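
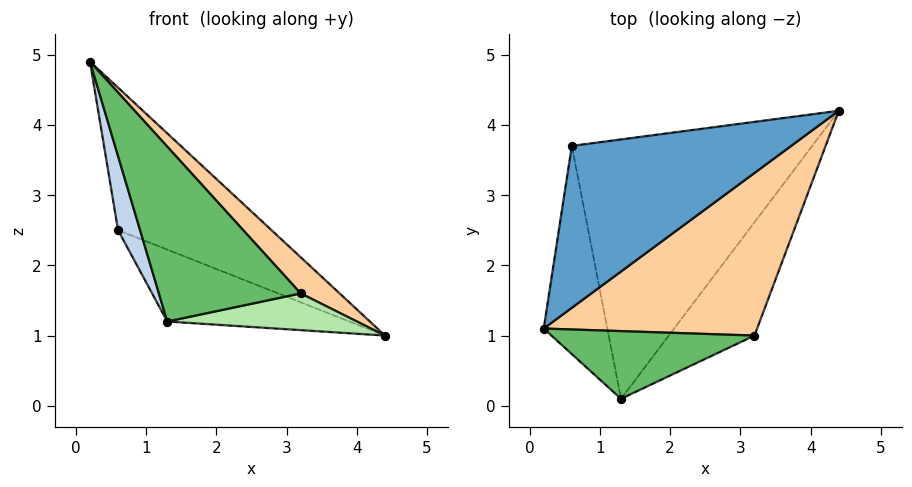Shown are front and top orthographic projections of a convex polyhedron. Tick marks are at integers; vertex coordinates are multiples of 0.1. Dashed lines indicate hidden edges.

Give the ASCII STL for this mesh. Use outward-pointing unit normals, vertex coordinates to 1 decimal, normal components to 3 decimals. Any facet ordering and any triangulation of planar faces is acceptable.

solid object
 facet normal 0.205 0.647 0.735
  outer loop
   vertex 0.6 3.7 2.5
   vertex 0.2 1.1 4.9
   vertex 4.4 4.2 1.0
  endloop
 endfacet
 facet normal -0.961 -0.093 -0.261
  outer loop
   vertex 0.6 3.7 2.5
   vertex 1.3 0.1 1.2
   vertex 0.2 1.1 4.9
  endloop
 endfacet
 facet normal -0.384 0.247 -0.890
  outer loop
   vertex 0.6 3.7 2.5
   vertex 4.4 4.2 1.0
   vertex 1.3 0.1 1.2
  endloop
 endfacet
 facet normal 0.730 -0.148 0.668
  outer loop
   vertex 3.2 1.0 1.6
   vertex 4.4 4.2 1.0
   vertex 0.2 1.1 4.9
  endloop
 endfacet
 facet normal 0.344 -0.876 0.339
  outer loop
   vertex 3.2 1.0 1.6
   vertex 0.2 1.1 4.9
   vertex 1.3 0.1 1.2
  endloop
 endfacet
 facet normal 0.327 -0.291 -0.899
  outer loop
   vertex 3.2 1.0 1.6
   vertex 1.3 0.1 1.2
   vertex 4.4 4.2 1.0
  endloop
 endfacet
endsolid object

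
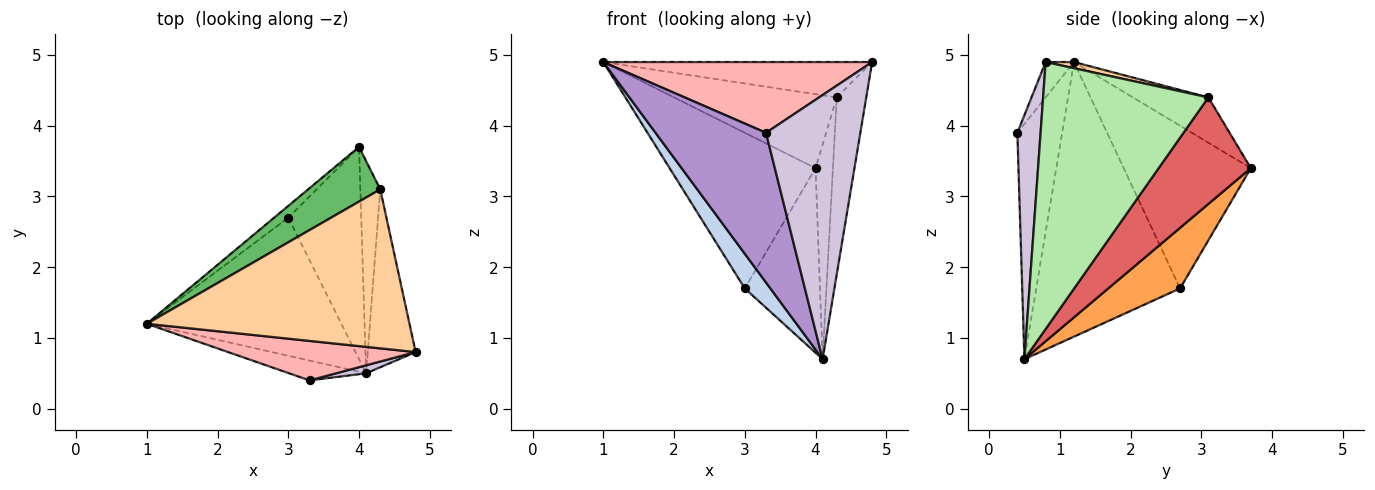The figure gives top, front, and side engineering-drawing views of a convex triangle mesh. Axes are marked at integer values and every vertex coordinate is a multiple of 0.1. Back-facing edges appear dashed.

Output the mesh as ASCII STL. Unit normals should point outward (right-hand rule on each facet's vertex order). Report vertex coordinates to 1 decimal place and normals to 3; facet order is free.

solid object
 facet normal -0.656 0.753 -0.057
  outer loop
   vertex 3.0 2.7 1.7
   vertex 1.0 1.2 4.9
   vertex 4.0 3.7 3.4
  endloop
 endfacet
 facet normal -0.808 -0.144 -0.572
  outer loop
   vertex 3.0 2.7 1.7
   vertex 4.1 0.5 0.7
   vertex 1.0 1.2 4.9
  endloop
 endfacet
 facet normal 0.531 0.556 -0.639
  outer loop
   vertex 3.0 2.7 1.7
   vertex 4.0 3.7 3.4
   vertex 4.1 0.5 0.7
  endloop
 endfacet
 facet normal 0.023 0.217 0.976
  outer loop
   vertex 4.3 3.1 4.4
   vertex 1.0 1.2 4.9
   vertex 4.8 0.8 4.9
  endloop
 endfacet
 facet normal -0.349 0.753 0.557
  outer loop
   vertex 4.3 3.1 4.4
   vertex 4.0 3.7 3.4
   vertex 1.0 1.2 4.9
  endloop
 endfacet
 facet normal 0.969 0.173 -0.174
  outer loop
   vertex 4.3 3.1 4.4
   vertex 4.8 0.8 4.9
   vertex 4.1 0.5 0.7
  endloop
 endfacet
 facet normal 0.967 0.182 -0.180
  outer loop
   vertex 4.3 3.1 4.4
   vertex 4.1 0.5 0.7
   vertex 4.0 3.7 3.4
  endloop
 endfacet
 facet normal -0.092 -0.870 0.485
  outer loop
   vertex 3.3 0.4 3.9
   vertex 4.8 0.8 4.9
   vertex 1.0 1.2 4.9
  endloop
 endfacet
 facet normal -0.373 -0.920 -0.122
  outer loop
   vertex 3.3 0.4 3.9
   vertex 1.0 1.2 4.9
   vertex 4.1 0.5 0.7
  endloop
 endfacet
 facet normal 0.239 -0.971 0.029
  outer loop
   vertex 3.3 0.4 3.9
   vertex 4.1 0.5 0.7
   vertex 4.8 0.8 4.9
  endloop
 endfacet
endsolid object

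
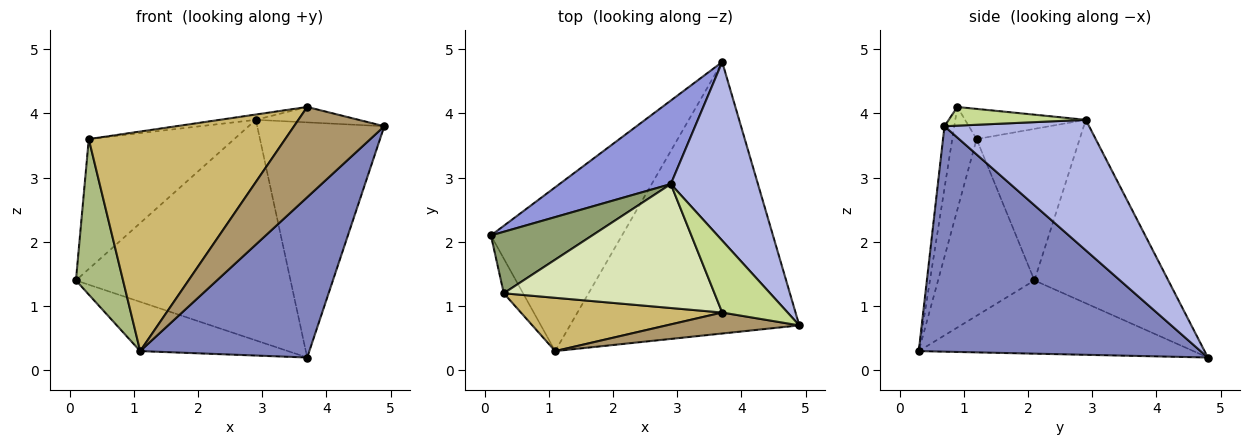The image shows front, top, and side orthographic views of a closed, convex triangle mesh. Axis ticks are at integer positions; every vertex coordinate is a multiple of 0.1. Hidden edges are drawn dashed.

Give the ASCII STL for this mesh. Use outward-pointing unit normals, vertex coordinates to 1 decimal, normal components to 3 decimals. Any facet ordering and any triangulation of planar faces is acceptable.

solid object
 facet normal -0.472 0.254 -0.844
  outer loop
   vertex 1.1 0.3 0.3
   vertex 0.1 2.1 1.4
   vertex 3.7 4.8 0.2
  endloop
 endfacet
 facet normal 0.646 -0.388 -0.657
  outer loop
   vertex 1.1 0.3 0.3
   vertex 3.7 4.8 0.2
   vertex 4.9 0.7 3.8
  endloop
 endfacet
 facet normal -0.504 0.808 0.306
  outer loop
   vertex 2.9 2.9 3.9
   vertex 3.7 4.8 0.2
   vertex 0.1 2.1 1.4
  endloop
 endfacet
 facet normal 0.672 0.590 0.448
  outer loop
   vertex 2.9 2.9 3.9
   vertex 4.9 0.7 3.8
   vertex 3.7 4.8 0.2
  endloop
 endfacet
 facet normal -0.539 0.761 0.360
  outer loop
   vertex 0.3 1.2 3.6
   vertex 2.9 2.9 3.9
   vertex 0.1 2.1 1.4
  endloop
 endfacet
 facet normal -0.894 -0.437 -0.098
  outer loop
   vertex 0.3 1.2 3.6
   vertex 0.1 2.1 1.4
   vertex 1.1 0.3 0.3
  endloop
 endfacet
 facet normal 0.269 0.202 0.942
  outer loop
   vertex 3.7 0.9 4.1
   vertex 4.9 0.7 3.8
   vertex 2.9 2.9 3.9
  endloop
 endfacet
 facet normal -0.142 0.042 0.989
  outer loop
   vertex 3.7 0.9 4.1
   vertex 2.9 2.9 3.9
   vertex 0.3 1.2 3.6
  endloop
 endfacet
 facet normal -0.105 -0.969 0.225
  outer loop
   vertex 3.7 0.9 4.1
   vertex 1.1 0.3 0.3
   vertex 4.9 0.7 3.8
  endloop
 endfacet
 facet normal -0.120 -0.965 0.234
  outer loop
   vertex 3.7 0.9 4.1
   vertex 0.3 1.2 3.6
   vertex 1.1 0.3 0.3
  endloop
 endfacet
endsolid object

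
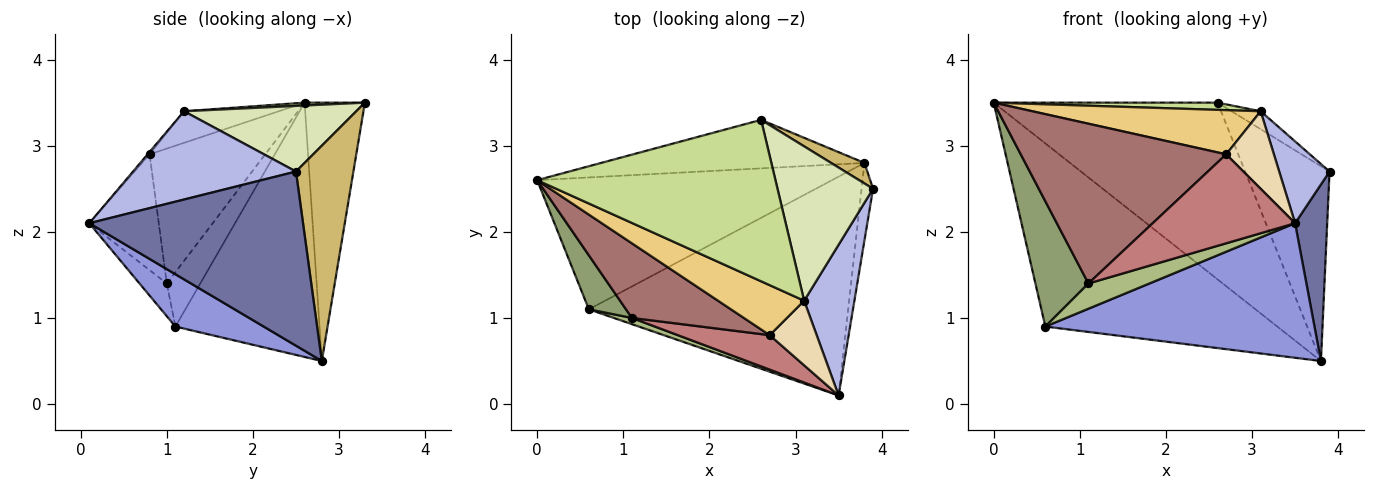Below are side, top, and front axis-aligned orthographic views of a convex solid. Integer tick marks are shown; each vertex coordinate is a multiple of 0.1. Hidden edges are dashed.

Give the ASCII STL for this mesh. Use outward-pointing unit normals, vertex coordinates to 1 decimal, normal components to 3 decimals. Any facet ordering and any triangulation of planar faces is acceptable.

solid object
 facet normal 0.987 -0.148 -0.065
  outer loop
   vertex 3.8 2.8 0.5
   vertex 3.9 2.5 2.7
   vertex 3.5 0.1 2.1
  endloop
 endfacet
 facet normal -0.450 0.725 -0.522
  outer loop
   vertex 0.6 1.1 0.9
   vertex 0.0 2.6 3.5
   vertex 3.8 2.8 0.5
  endloop
 endfacet
 facet normal 0.169 -0.516 -0.839
  outer loop
   vertex 0.6 1.1 0.9
   vertex 3.8 2.8 0.5
   vertex 3.5 0.1 2.1
  endloop
 endfacet
 facet normal 0.839 -0.259 0.478
  outer loop
   vertex 3.1 1.2 3.4
   vertex 3.5 0.1 2.1
   vertex 3.9 2.5 2.7
  endloop
 endfacet
 facet normal -0.501 -0.794 0.343
  outer loop
   vertex 1.1 1.0 1.4
   vertex 0.0 2.6 3.5
   vertex 0.6 1.1 0.9
  endloop
 endfacet
 facet normal -0.398 -0.891 0.220
  outer loop
   vertex 1.1 1.0 1.4
   vertex 0.6 1.1 0.9
   vertex 3.5 0.1 2.1
  endloop
 endfacet
 facet normal 0.012 -0.045 0.999
  outer loop
   vertex 2.6 3.3 3.5
   vertex 0.0 2.6 3.5
   vertex 3.1 1.2 3.4
  endloop
 endfacet
 facet normal 0.564 0.095 0.821
  outer loop
   vertex 2.6 3.3 3.5
   vertex 3.1 1.2 3.4
   vertex 3.9 2.5 2.7
  endloop
 endfacet
 facet normal -0.251 0.933 -0.256
  outer loop
   vertex 2.6 3.3 3.5
   vertex 3.8 2.8 0.5
   vertex 0.0 2.6 3.5
  endloop
 endfacet
 facet normal 0.560 0.824 0.087
  outer loop
   vertex 2.6 3.3 3.5
   vertex 3.9 2.5 2.7
   vertex 3.8 2.8 0.5
  endloop
 endfacet
 facet normal -0.265 -0.638 0.723
  outer loop
   vertex 2.7 0.8 2.9
   vertex 3.1 1.2 3.4
   vertex 0.0 2.6 3.5
  endloop
 endfacet
 facet normal -0.032 -0.768 0.640
  outer loop
   vertex 2.7 0.8 2.9
   vertex 3.5 0.1 2.1
   vertex 3.1 1.2 3.4
  endloop
 endfacet
 facet normal -0.454 -0.807 0.377
  outer loop
   vertex 2.7 0.8 2.9
   vertex 0.0 2.6 3.5
   vertex 1.1 1.0 1.4
  endloop
 endfacet
 facet normal -0.414 -0.849 0.329
  outer loop
   vertex 2.7 0.8 2.9
   vertex 1.1 1.0 1.4
   vertex 3.5 0.1 2.1
  endloop
 endfacet
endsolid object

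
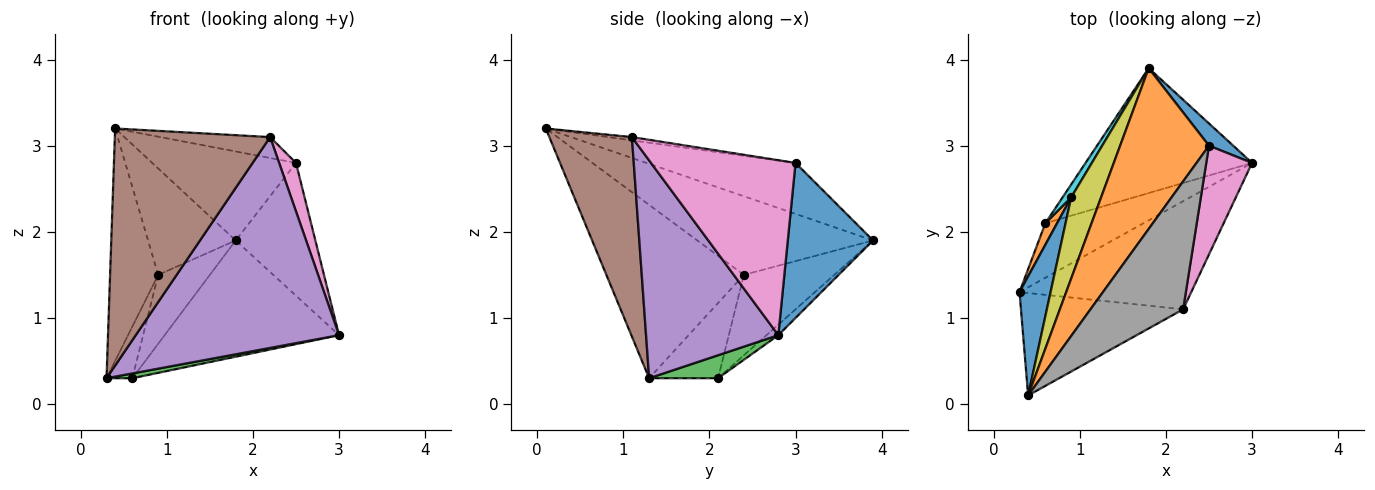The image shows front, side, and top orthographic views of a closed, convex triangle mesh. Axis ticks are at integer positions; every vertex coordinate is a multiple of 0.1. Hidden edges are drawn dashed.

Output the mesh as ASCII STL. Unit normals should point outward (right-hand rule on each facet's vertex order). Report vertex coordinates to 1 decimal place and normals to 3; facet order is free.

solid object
 facet normal 0.726 0.678 0.114
  outer loop
   vertex 2.5 3.0 2.8
   vertex 3.0 2.8 0.8
   vertex 1.8 3.9 1.9
  endloop
 endfacet
 facet normal -0.449 0.433 0.782
  outer loop
   vertex 2.5 3.0 2.8
   vertex 1.8 3.9 1.9
   vertex 0.4 0.1 3.2
  endloop
 endfacet
 facet normal 0.227 -0.085 -0.970
  outer loop
   vertex 0.6 2.1 0.3
   vertex 3.0 2.8 0.8
   vertex 0.3 1.3 0.3
  endloop
 endfacet
 facet normal -0.046 0.681 -0.731
  outer loop
   vertex 0.6 2.1 0.3
   vertex 1.8 3.9 1.9
   vertex 3.0 2.8 0.8
  endloop
 endfacet
 facet normal 0.501 -0.770 -0.395
  outer loop
   vertex 2.2 1.1 3.1
   vertex 0.3 1.3 0.3
   vertex 3.0 2.8 0.8
  endloop
 endfacet
 facet normal 0.439 -0.825 -0.356
  outer loop
   vertex 2.2 1.1 3.1
   vertex 0.4 0.1 3.2
   vertex 0.3 1.3 0.3
  endloop
 endfacet
 facet normal 0.961 -0.112 0.252
  outer loop
   vertex 2.2 1.1 3.1
   vertex 3.0 2.8 0.8
   vertex 2.5 3.0 2.8
  endloop
 endfacet
 facet normal -0.035 0.161 0.986
  outer loop
   vertex 2.2 1.1 3.1
   vertex 2.5 3.0 2.8
   vertex 0.4 0.1 3.2
  endloop
 endfacet
 facet normal -0.847 0.422 0.322
  outer loop
   vertex 0.9 2.4 1.5
   vertex 0.4 0.1 3.2
   vertex 1.8 3.9 1.9
  endloop
 endfacet
 facet normal -0.865 0.494 0.093
  outer loop
   vertex 0.9 2.4 1.5
   vertex 1.8 3.9 1.9
   vertex 0.6 2.1 0.3
  endloop
 endfacet
 facet normal -0.931 0.326 0.167
  outer loop
   vertex 0.9 2.4 1.5
   vertex 0.3 1.3 0.3
   vertex 0.4 0.1 3.2
  endloop
 endfacet
 facet normal -0.926 0.347 0.145
  outer loop
   vertex 0.9 2.4 1.5
   vertex 0.6 2.1 0.3
   vertex 0.3 1.3 0.3
  endloop
 endfacet
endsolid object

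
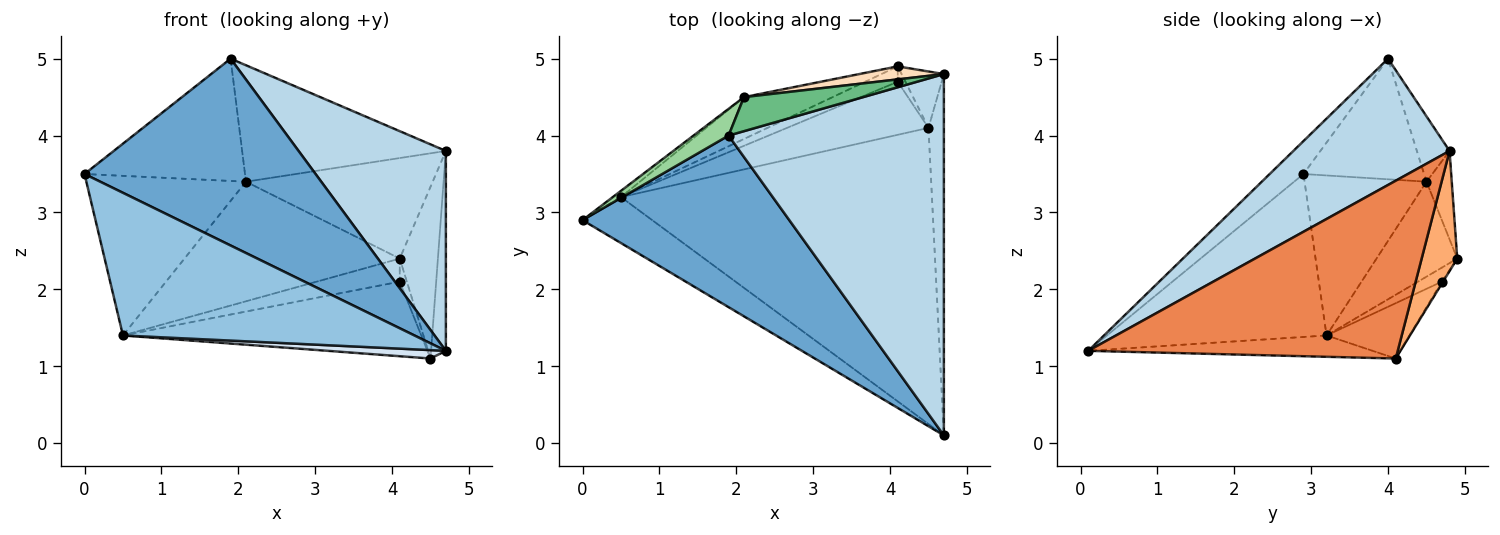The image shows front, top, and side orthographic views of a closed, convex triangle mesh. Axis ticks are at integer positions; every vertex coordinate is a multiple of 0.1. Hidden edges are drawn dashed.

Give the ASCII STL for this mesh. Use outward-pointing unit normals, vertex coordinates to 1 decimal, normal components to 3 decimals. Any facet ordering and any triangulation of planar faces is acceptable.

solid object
 facet normal -0.107 -0.732 0.673
  outer loop
   vertex 1.9 4.0 5.0
   vertex 0.0 2.9 3.5
   vertex 4.7 0.1 1.2
  endloop
 endfacet
 facet normal -0.583 -0.773 -0.249
  outer loop
   vertex 0.5 3.2 1.4
   vertex 4.7 0.1 1.2
   vertex 0.0 2.9 3.5
  endloop
 endfacet
 facet normal 0.457 -0.431 0.778
  outer loop
   vertex 4.7 4.8 3.8
   vertex 1.9 4.0 5.0
   vertex 4.7 0.1 1.2
  endloop
 endfacet
 facet normal -0.068 -0.028 -0.997
  outer loop
   vertex 4.5 4.1 1.1
   vertex 4.7 0.1 1.2
   vertex 0.5 3.2 1.4
  endloop
 endfacet
 facet normal 0.995 0.048 -0.086
  outer loop
   vertex 4.5 4.1 1.1
   vertex 4.7 4.8 3.8
   vertex 4.7 0.1 1.2
  endloop
 endfacet
 facet normal 0.663 0.711 -0.233
  outer loop
   vertex 4.5 4.1 1.1
   vertex 4.1 4.9 2.4
   vertex 4.7 4.8 3.8
  endloop
 endfacet
 facet normal -0.334 0.890 -0.311
  outer loop
   vertex 2.1 4.5 3.4
   vertex 4.1 4.9 2.4
   vertex 0.5 3.2 1.4
  endloop
 endfacet
 facet normal -0.133 0.983 0.127
  outer loop
   vertex 2.1 4.5 3.4
   vertex 4.7 4.8 3.8
   vertex 4.1 4.9 2.4
  endloop
 endfacet
 facet normal -0.152 0.949 0.277
  outer loop
   vertex 2.1 4.5 3.4
   vertex 1.9 4.0 5.0
   vertex 4.7 4.8 3.8
  endloop
 endfacet
 facet normal -0.592 0.787 0.172
  outer loop
   vertex 2.1 4.5 3.4
   vertex 0.0 2.9 3.5
   vertex 1.9 4.0 5.0
  endloop
 endfacet
 facet normal -0.607 0.794 -0.031
  outer loop
   vertex 2.1 4.5 3.4
   vertex 0.5 3.2 1.4
   vertex 0.0 2.9 3.5
  endloop
 endfacet
 facet normal -0.232 0.809 -0.540
  outer loop
   vertex 4.1 4.7 2.1
   vertex 0.5 3.2 1.4
   vertex 4.1 4.9 2.4
  endloop
 endfacet
 facet normal -0.137 0.824 -0.549
  outer loop
   vertex 4.1 4.7 2.1
   vertex 4.1 4.9 2.4
   vertex 4.5 4.1 1.1
  endloop
 endfacet
 facet normal -0.221 0.795 -0.565
  outer loop
   vertex 4.1 4.7 2.1
   vertex 4.5 4.1 1.1
   vertex 0.5 3.2 1.4
  endloop
 endfacet
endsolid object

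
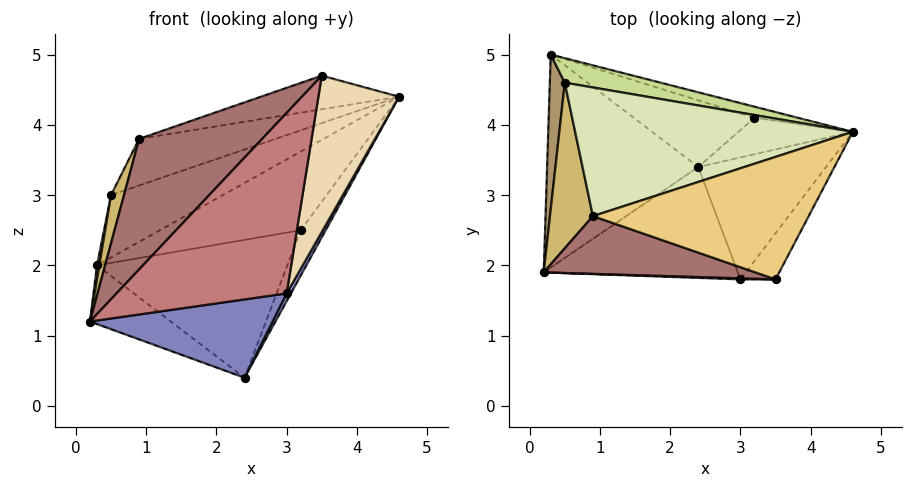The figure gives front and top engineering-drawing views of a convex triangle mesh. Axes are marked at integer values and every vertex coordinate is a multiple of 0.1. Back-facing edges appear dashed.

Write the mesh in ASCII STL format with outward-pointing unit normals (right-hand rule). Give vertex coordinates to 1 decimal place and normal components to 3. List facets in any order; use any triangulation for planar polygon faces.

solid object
 facet normal -0.470 0.235 -0.851
  outer loop
   vertex 2.4 3.4 0.4
   vertex 0.2 1.9 1.2
   vertex 0.3 5.0 2.0
  endloop
 endfacet
 facet normal 0.096 -0.574 -0.813
  outer loop
   vertex 3.0 1.8 1.6
   vertex 0.2 1.9 1.2
   vertex 2.4 3.4 0.4
  endloop
 endfacet
 facet normal 0.877 -0.030 -0.479
  outer loop
   vertex 3.0 1.8 1.6
   vertex 2.4 3.4 0.4
   vertex 4.6 3.9 4.4
  endloop
 endfacet
 facet normal 0.315 0.940 -0.133
  outer loop
   vertex 3.2 4.1 2.5
   vertex 0.3 5.0 2.0
   vertex 4.6 3.9 4.4
  endloop
 endfacet
 facet normal 0.693 0.562 -0.451
  outer loop
   vertex 3.2 4.1 2.5
   vertex 4.6 3.9 4.4
   vertex 2.4 3.4 0.4
  endloop
 endfacet
 facet normal 0.334 0.849 -0.410
  outer loop
   vertex 3.2 4.1 2.5
   vertex 2.4 3.4 0.4
   vertex 0.3 5.0 2.0
  endloop
 endfacet
 facet normal 0.034 0.930 0.365
  outer loop
   vertex 0.5 4.6 3.0
   vertex 4.6 3.9 4.4
   vertex 0.3 5.0 2.0
  endloop
 endfacet
 facet normal -0.254 0.329 0.909
  outer loop
   vertex 0.5 4.6 3.0
   vertex 0.9 2.7 3.8
   vertex 4.6 3.9 4.4
  endloop
 endfacet
 facet normal -0.982 -0.017 0.189
  outer loop
   vertex 0.5 4.6 3.0
   vertex 0.3 5.0 2.0
   vertex 0.2 1.9 1.2
  endloop
 endfacet
 facet normal -0.956 -0.082 0.283
  outer loop
   vertex 0.5 4.6 3.0
   vertex 0.2 1.9 1.2
   vertex 0.9 2.7 3.8
  endloop
 endfacet
 facet normal -0.235 0.257 0.937
  outer loop
   vertex 3.5 1.8 4.7
   vertex 4.6 3.9 4.4
   vertex 0.9 2.7 3.8
  endloop
 endfacet
 facet normal 0.869 -0.475 -0.140
  outer loop
   vertex 3.5 1.8 4.7
   vertex 3.0 1.8 1.6
   vertex 4.6 3.9 4.4
  endloop
 endfacet
 facet normal -0.415 -0.832 0.368
  outer loop
   vertex 3.5 1.8 4.7
   vertex 0.9 2.7 3.8
   vertex 0.2 1.9 1.2
  endloop
 endfacet
 facet normal -0.037 -0.999 0.006
  outer loop
   vertex 3.5 1.8 4.7
   vertex 0.2 1.9 1.2
   vertex 3.0 1.8 1.6
  endloop
 endfacet
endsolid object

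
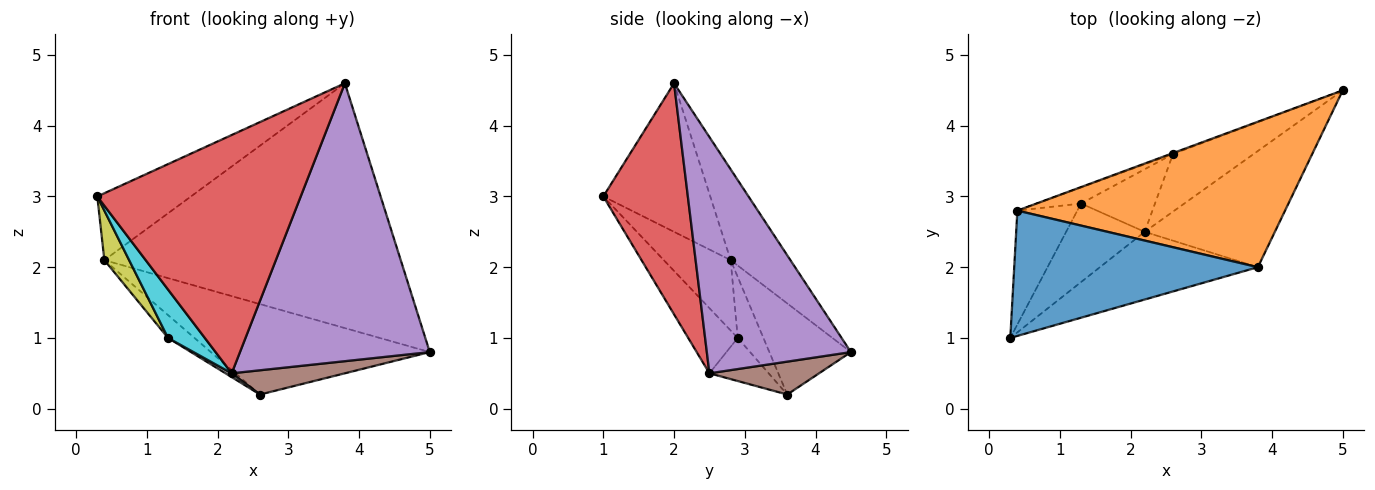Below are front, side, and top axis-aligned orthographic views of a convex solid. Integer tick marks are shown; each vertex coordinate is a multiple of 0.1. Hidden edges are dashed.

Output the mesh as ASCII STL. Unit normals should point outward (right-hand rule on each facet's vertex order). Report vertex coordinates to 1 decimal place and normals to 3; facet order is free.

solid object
 facet normal -0.474 0.415 0.777
  outer loop
   vertex 0.4 2.8 2.1
   vertex 0.3 1.0 3.0
   vertex 3.8 2.0 4.6
  endloop
 endfacet
 facet normal -0.171 0.847 0.503
  outer loop
   vertex 0.4 2.8 2.1
   vertex 3.8 2.0 4.6
   vertex 5.0 4.5 0.8
  endloop
 endfacet
 facet normal -0.349 0.937 -0.010
  outer loop
   vertex 0.4 2.8 2.1
   vertex 5.0 4.5 0.8
   vertex 2.6 3.6 0.2
  endloop
 endfacet
 facet normal 0.371 -0.893 -0.254
  outer loop
   vertex 2.2 2.5 0.5
   vertex 3.8 2.0 4.6
   vertex 0.3 1.0 3.0
  endloop
 endfacet
 facet normal 0.574 -0.756 -0.316
  outer loop
   vertex 2.2 2.5 0.5
   vertex 5.0 4.5 0.8
   vertex 3.8 2.0 4.6
  endloop
 endfacet
 facet normal 0.352 -0.363 -0.863
  outer loop
   vertex 2.2 2.5 0.5
   vertex 2.6 3.6 0.2
   vertex 5.0 4.5 0.8
  endloop
 endfacet
 facet normal -0.622 0.640 -0.451
  outer loop
   vertex 1.3 2.9 1.0
   vertex 0.4 2.8 2.1
   vertex 2.6 3.6 0.2
  endloop
 endfacet
 facet normal -0.503 -0.053 -0.863
  outer loop
   vertex 1.3 2.9 1.0
   vertex 2.6 3.6 0.2
   vertex 2.2 2.5 0.5
  endloop
 endfacet
 facet normal -0.733 -0.271 -0.624
  outer loop
   vertex 1.3 2.9 1.0
   vertex 0.3 1.0 3.0
   vertex 0.4 2.8 2.1
  endloop
 endfacet
 facet normal -0.577 -0.428 -0.695
  outer loop
   vertex 1.3 2.9 1.0
   vertex 2.2 2.5 0.5
   vertex 0.3 1.0 3.0
  endloop
 endfacet
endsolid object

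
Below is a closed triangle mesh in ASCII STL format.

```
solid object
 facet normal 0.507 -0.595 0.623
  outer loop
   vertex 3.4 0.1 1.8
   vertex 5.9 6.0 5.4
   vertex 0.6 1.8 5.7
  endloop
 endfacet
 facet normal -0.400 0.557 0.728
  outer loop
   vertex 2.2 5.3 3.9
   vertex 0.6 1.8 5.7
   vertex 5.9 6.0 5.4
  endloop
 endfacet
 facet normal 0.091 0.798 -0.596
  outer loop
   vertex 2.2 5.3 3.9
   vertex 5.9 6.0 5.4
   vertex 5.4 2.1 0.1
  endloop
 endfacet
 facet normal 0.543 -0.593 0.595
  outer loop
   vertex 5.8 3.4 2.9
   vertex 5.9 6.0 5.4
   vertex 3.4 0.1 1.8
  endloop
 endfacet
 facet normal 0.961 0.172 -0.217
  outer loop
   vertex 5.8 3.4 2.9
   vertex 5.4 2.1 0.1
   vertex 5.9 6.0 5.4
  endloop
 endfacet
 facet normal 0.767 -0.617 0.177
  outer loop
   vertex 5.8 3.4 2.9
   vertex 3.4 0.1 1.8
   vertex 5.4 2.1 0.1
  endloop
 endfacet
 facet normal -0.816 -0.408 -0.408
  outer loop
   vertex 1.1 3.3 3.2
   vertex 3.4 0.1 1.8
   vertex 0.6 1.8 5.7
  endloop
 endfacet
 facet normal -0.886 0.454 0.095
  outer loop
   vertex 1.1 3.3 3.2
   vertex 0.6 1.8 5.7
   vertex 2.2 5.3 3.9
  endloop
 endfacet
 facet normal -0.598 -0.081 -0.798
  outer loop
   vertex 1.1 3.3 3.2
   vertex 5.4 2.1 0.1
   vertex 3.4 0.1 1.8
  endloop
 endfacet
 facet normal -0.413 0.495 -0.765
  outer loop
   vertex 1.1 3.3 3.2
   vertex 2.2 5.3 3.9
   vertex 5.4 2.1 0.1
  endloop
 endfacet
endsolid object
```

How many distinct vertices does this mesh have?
7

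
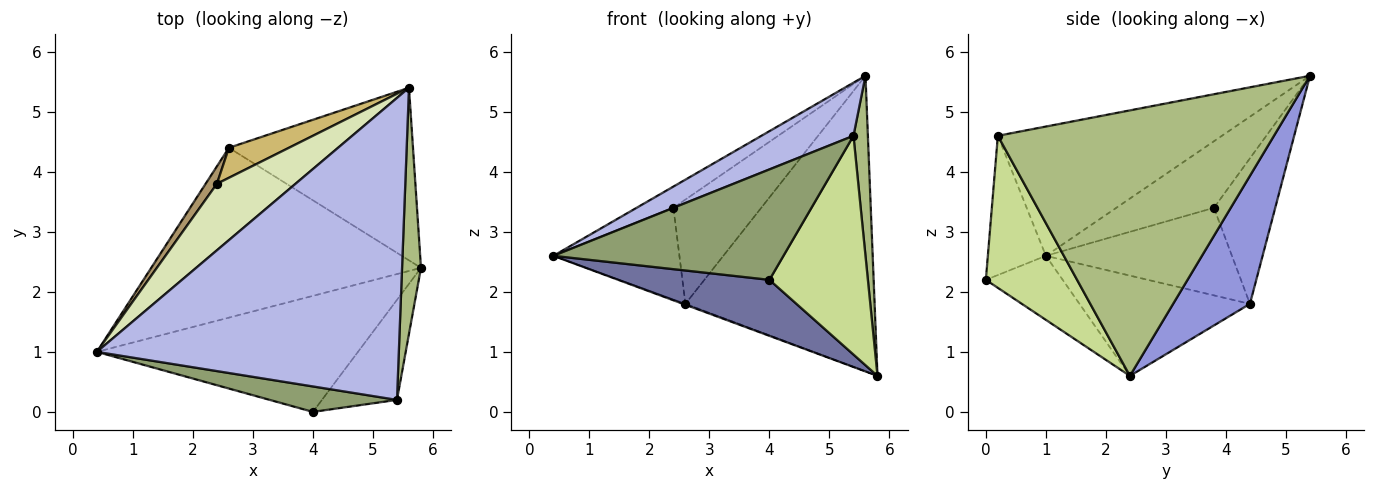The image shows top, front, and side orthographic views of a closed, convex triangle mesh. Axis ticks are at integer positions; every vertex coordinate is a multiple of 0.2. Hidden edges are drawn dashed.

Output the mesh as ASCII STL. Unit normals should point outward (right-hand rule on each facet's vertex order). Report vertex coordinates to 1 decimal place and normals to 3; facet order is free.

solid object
 facet normal -0.216 -0.425 -0.879
  outer loop
   vertex 4.0 0.0 2.2
   vertex 0.4 1.0 2.6
   vertex 5.8 2.4 0.6
  endloop
 endfacet
 facet normal -0.348 0.005 -0.937
  outer loop
   vertex 2.6 4.4 1.8
   vertex 5.8 2.4 0.6
   vertex 0.4 1.0 2.6
  endloop
 endfacet
 facet normal 0.331 0.815 -0.476
  outer loop
   vertex 2.6 4.4 1.8
   vertex 5.6 5.4 5.6
   vertex 5.8 2.4 0.6
  endloop
 endfacet
 facet normal -0.389 -0.160 0.908
  outer loop
   vertex 5.4 0.2 4.6
   vertex 5.6 5.4 5.6
   vertex 0.4 1.0 2.6
  endloop
 endfacet
 facet normal -0.239 -0.946 0.218
  outer loop
   vertex 5.4 0.2 4.6
   vertex 0.4 1.0 2.6
   vertex 4.0 0.0 2.2
  endloop
 endfacet
 facet normal 0.996 -0.052 0.071
  outer loop
   vertex 5.4 0.2 4.6
   vertex 5.8 2.4 0.6
   vertex 5.6 5.4 5.6
  endloop
 endfacet
 facet normal 0.644 -0.695 -0.318
  outer loop
   vertex 5.4 0.2 4.6
   vertex 4.0 0.0 2.2
   vertex 5.8 2.4 0.6
  endloop
 endfacet
 facet normal -0.628 0.237 0.741
  outer loop
   vertex 2.4 3.8 3.4
   vertex 0.4 1.0 2.6
   vertex 5.6 5.4 5.6
  endloop
 endfacet
 facet normal -0.823 0.558 0.106
  outer loop
   vertex 2.4 3.8 3.4
   vertex 2.6 4.4 1.8
   vertex 0.4 1.0 2.6
  endloop
 endfacet
 facet normal -0.557 0.798 0.230
  outer loop
   vertex 2.4 3.8 3.4
   vertex 5.6 5.4 5.6
   vertex 2.6 4.4 1.8
  endloop
 endfacet
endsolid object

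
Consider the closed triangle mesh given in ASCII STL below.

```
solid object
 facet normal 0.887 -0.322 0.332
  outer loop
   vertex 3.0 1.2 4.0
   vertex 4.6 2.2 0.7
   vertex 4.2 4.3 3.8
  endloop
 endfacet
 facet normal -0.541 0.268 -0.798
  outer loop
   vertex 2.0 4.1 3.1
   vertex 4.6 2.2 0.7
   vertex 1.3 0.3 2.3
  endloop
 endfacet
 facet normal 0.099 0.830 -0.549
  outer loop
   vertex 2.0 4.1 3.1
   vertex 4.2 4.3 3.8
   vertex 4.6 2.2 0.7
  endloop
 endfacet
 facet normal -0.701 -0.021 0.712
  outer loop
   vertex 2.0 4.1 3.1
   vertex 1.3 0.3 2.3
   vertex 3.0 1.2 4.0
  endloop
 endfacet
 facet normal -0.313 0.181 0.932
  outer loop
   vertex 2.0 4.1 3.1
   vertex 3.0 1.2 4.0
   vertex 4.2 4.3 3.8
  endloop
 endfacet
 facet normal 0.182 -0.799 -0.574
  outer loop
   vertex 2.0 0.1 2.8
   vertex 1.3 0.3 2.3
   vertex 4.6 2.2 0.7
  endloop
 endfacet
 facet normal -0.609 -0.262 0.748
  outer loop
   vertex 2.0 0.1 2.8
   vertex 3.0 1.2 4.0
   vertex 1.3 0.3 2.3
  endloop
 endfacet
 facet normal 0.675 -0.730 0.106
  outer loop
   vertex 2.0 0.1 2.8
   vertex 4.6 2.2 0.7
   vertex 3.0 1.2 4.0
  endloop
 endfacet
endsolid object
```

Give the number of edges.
12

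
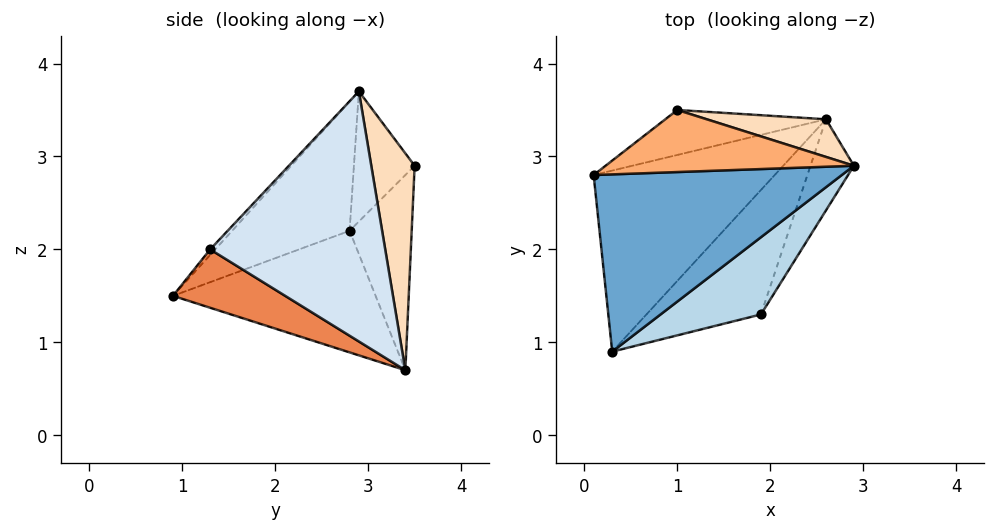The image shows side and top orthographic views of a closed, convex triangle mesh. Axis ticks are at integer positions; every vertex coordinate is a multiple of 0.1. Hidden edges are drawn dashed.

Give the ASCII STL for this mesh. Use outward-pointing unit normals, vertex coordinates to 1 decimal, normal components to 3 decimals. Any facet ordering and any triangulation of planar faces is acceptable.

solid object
 facet normal -0.432 -0.351 0.830
  outer loop
   vertex 0.3 0.9 1.5
   vertex 2.9 2.9 3.7
   vertex 0.1 2.8 2.2
  endloop
 endfacet
 facet normal -0.541 0.240 -0.806
  outer loop
   vertex 2.6 3.4 0.7
   vertex 0.3 0.9 1.5
   vertex 0.1 2.8 2.2
  endloop
 endfacet
 facet normal -0.039 -0.716 0.697
  outer loop
   vertex 1.9 1.3 2.0
   vertex 2.9 2.9 3.7
   vertex 0.3 0.9 1.5
  endloop
 endfacet
 facet normal 0.904 -0.398 -0.157
  outer loop
   vertex 1.9 1.3 2.0
   vertex 2.6 3.4 0.7
   vertex 2.9 2.9 3.7
  endloop
 endfacet
 facet normal 0.372 -0.575 -0.729
  outer loop
   vertex 1.9 1.3 2.0
   vertex 0.3 0.9 1.5
   vertex 2.6 3.4 0.7
  endloop
 endfacet
 facet normal -0.446 -0.278 0.851
  outer loop
   vertex 1.0 3.5 2.9
   vertex 0.1 2.8 2.2
   vertex 2.9 2.9 3.7
  endloop
 endfacet
 facet normal -0.404 0.852 -0.333
  outer loop
   vertex 1.0 3.5 2.9
   vertex 2.6 3.4 0.7
   vertex 0.1 2.8 2.2
  endloop
 endfacet
 facet normal 0.246 0.960 0.135
  outer loop
   vertex 1.0 3.5 2.9
   vertex 2.9 2.9 3.7
   vertex 2.6 3.4 0.7
  endloop
 endfacet
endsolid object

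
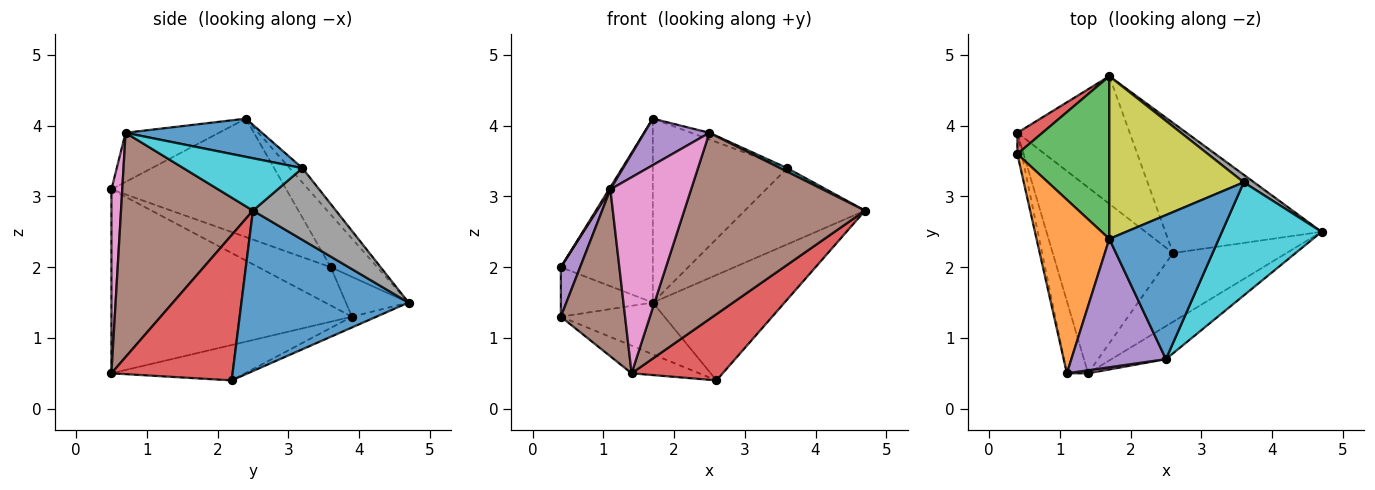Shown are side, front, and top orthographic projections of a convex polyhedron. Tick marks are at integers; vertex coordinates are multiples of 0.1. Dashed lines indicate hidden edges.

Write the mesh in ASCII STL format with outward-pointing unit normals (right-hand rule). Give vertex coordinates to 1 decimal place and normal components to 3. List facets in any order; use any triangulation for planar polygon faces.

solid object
 facet normal 0.624 0.492 -0.607
  outer loop
   vertex 1.7 4.7 1.5
   vertex 4.7 2.5 2.8
   vertex 2.6 2.2 0.4
  endloop
 endfacet
 facet normal -0.852 -0.007 0.524
  outer loop
   vertex 1.7 2.4 4.1
   vertex 0.4 3.6 2.0
   vertex 1.1 0.5 3.1
  endloop
 endfacet
 facet normal -0.354 0.700 0.620
  outer loop
   vertex 1.7 2.4 4.1
   vertex 1.7 4.7 1.5
   vertex 0.4 3.6 2.0
  endloop
 endfacet
 facet normal 0.678 -0.510 -0.530
  outer loop
   vertex 1.4 0.5 0.5
   vertex 2.6 2.2 0.4
   vertex 4.7 2.5 2.8
  endloop
 endfacet
 facet normal -0.439 -0.306 0.845
  outer loop
   vertex 2.5 0.7 3.9
   vertex 1.7 2.4 4.1
   vertex 1.1 0.5 3.1
  endloop
 endfacet
 facet normal 0.583 -0.800 -0.142
  outer loop
   vertex 2.5 0.7 3.9
   vertex 1.4 0.5 0.5
   vertex 4.7 2.5 2.8
  endloop
 endfacet
 facet normal 0.133 -0.991 0.015
  outer loop
   vertex 2.5 0.7 3.9
   vertex 1.1 0.5 3.1
   vertex 1.4 0.5 0.5
  endloop
 endfacet
 facet normal 0.566 0.820 0.081
  outer loop
   vertex 3.6 3.2 3.4
   vertex 4.7 2.5 2.8
   vertex 1.7 4.7 1.5
  endloop
 endfacet
 facet normal -0.071 0.747 0.661
  outer loop
   vertex 3.6 3.2 3.4
   vertex 1.7 4.7 1.5
   vertex 1.7 2.4 4.1
  endloop
 endfacet
 facet normal 0.465 -0.028 0.885
  outer loop
   vertex 3.6 3.2 3.4
   vertex 2.5 0.7 3.9
   vertex 4.7 2.5 2.8
  endloop
 endfacet
 facet normal 0.329 0.044 0.943
  outer loop
   vertex 3.6 3.2 3.4
   vertex 1.7 2.4 4.1
   vertex 2.5 0.7 3.9
  endloop
 endfacet
 facet normal -0.088 0.374 -0.923
  outer loop
   vertex 0.4 3.9 1.3
   vertex 1.7 4.7 1.5
   vertex 2.6 2.2 0.4
  endloop
 endfacet
 facet normal -0.279 0.141 -0.950
  outer loop
   vertex 0.4 3.9 1.3
   vertex 2.6 2.2 0.4
   vertex 1.4 0.5 0.5
  endloop
 endfacet
 facet normal -0.531 0.779 0.334
  outer loop
   vertex 0.4 3.9 1.3
   vertex 0.4 3.6 2.0
   vertex 1.7 4.7 1.5
  endloop
 endfacet
 facet normal -0.960 -0.256 -0.110
  outer loop
   vertex 0.4 3.9 1.3
   vertex 1.1 0.5 3.1
   vertex 0.4 3.6 2.0
  endloop
 endfacet
 facet normal -0.960 -0.256 -0.111
  outer loop
   vertex 0.4 3.9 1.3
   vertex 1.4 0.5 0.5
   vertex 1.1 0.5 3.1
  endloop
 endfacet
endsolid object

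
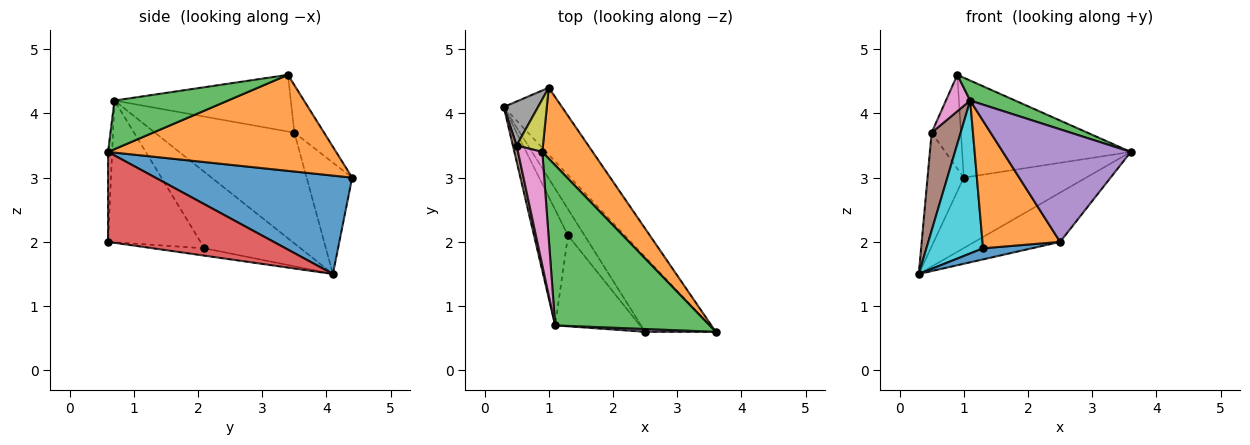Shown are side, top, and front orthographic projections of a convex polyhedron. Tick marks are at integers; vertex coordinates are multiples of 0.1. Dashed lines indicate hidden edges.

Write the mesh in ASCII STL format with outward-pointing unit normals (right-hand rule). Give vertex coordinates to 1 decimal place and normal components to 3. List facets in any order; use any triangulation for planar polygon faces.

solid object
 facet normal 0.759 0.472 -0.449
  outer loop
   vertex 1.0 4.4 3.0
   vertex 3.6 0.6 3.4
   vertex 0.3 4.1 1.5
  endloop
 endfacet
 facet normal 0.741 0.548 0.389
  outer loop
   vertex 0.9 3.4 4.6
   vertex 3.6 0.6 3.4
   vertex 1.0 4.4 3.0
  endloop
 endfacet
 facet normal 0.298 -0.118 0.947
  outer loop
   vertex 1.1 0.7 4.2
   vertex 3.6 0.6 3.4
   vertex 0.9 3.4 4.6
  endloop
 endfacet
 facet normal 0.729 0.376 -0.572
  outer loop
   vertex 2.5 0.6 2.0
   vertex 0.3 4.1 1.5
   vertex 3.6 0.6 3.4
  endloop
 endfacet
 facet normal -0.032 -0.999 0.025
  outer loop
   vertex 2.5 0.6 2.0
   vertex 3.6 0.6 3.4
   vertex 1.1 0.7 4.2
  endloop
 endfacet
 facet normal -0.978 -0.204 0.033
  outer loop
   vertex 0.5 3.5 3.7
   vertex 0.3 4.1 1.5
   vertex 1.1 0.7 4.2
  endloop
 endfacet
 facet normal -0.912 -0.125 0.391
  outer loop
   vertex 0.5 3.5 3.7
   vertex 1.1 0.7 4.2
   vertex 0.9 3.4 4.6
  endloop
 endfacet
 facet normal -0.761 0.605 0.234
  outer loop
   vertex 0.5 3.5 3.7
   vertex 1.0 4.4 3.0
   vertex 0.3 4.1 1.5
  endloop
 endfacet
 facet normal -0.662 0.653 0.367
  outer loop
   vertex 0.5 3.5 3.7
   vertex 0.9 3.4 4.6
   vertex 1.0 4.4 3.0
  endloop
 endfacet
 facet normal -0.804 -0.474 -0.358
  outer loop
   vertex 1.3 2.1 1.9
   vertex 1.1 0.7 4.2
   vertex 0.3 4.1 1.5
  endloop
 endfacet
 facet normal -0.379 -0.360 -0.853
  outer loop
   vertex 1.3 2.1 1.9
   vertex 0.3 4.1 1.5
   vertex 2.5 0.6 2.0
  endloop
 endfacet
 facet normal -0.696 -0.585 -0.416
  outer loop
   vertex 1.3 2.1 1.9
   vertex 2.5 0.6 2.0
   vertex 1.1 0.7 4.2
  endloop
 endfacet
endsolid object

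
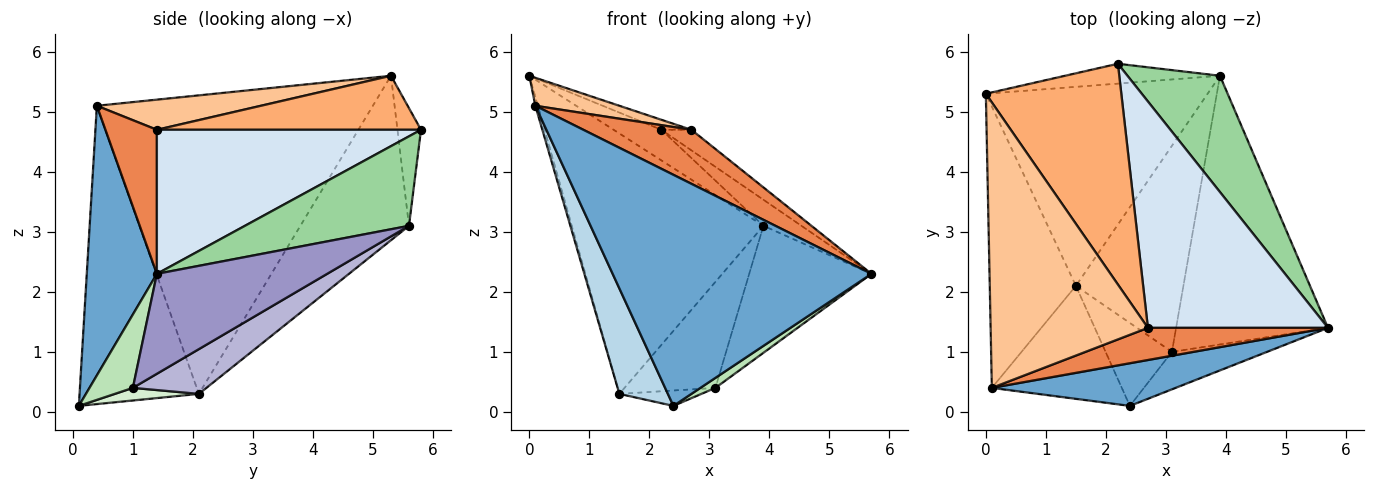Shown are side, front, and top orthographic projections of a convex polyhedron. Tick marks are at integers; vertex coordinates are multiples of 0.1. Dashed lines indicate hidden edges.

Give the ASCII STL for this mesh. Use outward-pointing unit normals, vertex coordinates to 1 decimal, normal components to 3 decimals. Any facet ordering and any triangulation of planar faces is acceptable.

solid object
 facet normal 0.257 -0.950 0.175
  outer loop
   vertex 0.1 0.4 5.1
   vertex 2.4 0.1 0.1
   vertex 5.7 1.4 2.3
  endloop
 endfacet
 facet normal -0.961 0.009 -0.277
  outer loop
   vertex 1.5 2.1 0.3
   vertex 0.1 0.4 5.1
   vertex 0.0 5.3 5.6
  endloop
 endfacet
 facet normal -0.859 -0.349 -0.374
  outer loop
   vertex 1.5 2.1 0.3
   vertex 2.4 0.1 0.1
   vertex 0.1 0.4 5.1
  endloop
 endfacet
 facet normal 0.623 0.071 0.779
  outer loop
   vertex 2.7 1.4 4.7
   vertex 5.7 1.4 2.3
   vertex 2.2 5.8 4.7
  endloop
 endfacet
 facet normal 0.379 -0.795 0.473
  outer loop
   vertex 2.7 1.4 4.7
   vertex 0.1 0.4 5.1
   vertex 5.7 1.4 2.3
  endloop
 endfacet
 facet normal 0.370 0.042 0.928
  outer loop
   vertex 2.7 1.4 4.7
   vertex 2.2 5.8 4.7
   vertex 0.0 5.3 5.6
  endloop
 endfacet
 facet normal 0.187 -0.096 0.978
  outer loop
   vertex 2.7 1.4 4.7
   vertex 0.0 5.3 5.6
   vertex 0.1 0.4 5.1
  endloop
 endfacet
 facet normal -0.382 0.776 -0.503
  outer loop
   vertex 3.9 5.6 3.1
   vertex 0.0 5.3 5.6
   vertex 2.2 5.8 4.7
  endloop
 endfacet
 facet normal -0.411 0.724 -0.554
  outer loop
   vertex 3.9 5.6 3.1
   vertex 1.5 2.1 0.3
   vertex 0.0 5.3 5.6
  endloop
 endfacet
 facet normal 0.686 0.159 0.710
  outer loop
   vertex 3.9 5.6 3.1
   vertex 2.2 5.8 4.7
   vertex 5.7 1.4 2.3
  endloop
 endfacet
 facet normal 0.598 -0.207 -0.775
  outer loop
   vertex 3.1 1.0 0.4
   vertex 5.7 1.4 2.3
   vertex 2.4 0.1 0.1
  endloop
 endfacet
 facet normal 0.184 0.179 -0.966
  outer loop
   vertex 3.1 1.0 0.4
   vertex 2.4 0.1 0.1
   vertex 1.5 2.1 0.3
  endloop
 endfacet
 facet normal 0.511 0.367 -0.777
  outer loop
   vertex 3.1 1.0 0.4
   vertex 3.9 5.6 3.1
   vertex 5.7 1.4 2.3
  endloop
 endfacet
 facet normal 0.347 0.429 -0.834
  outer loop
   vertex 3.1 1.0 0.4
   vertex 1.5 2.1 0.3
   vertex 3.9 5.6 3.1
  endloop
 endfacet
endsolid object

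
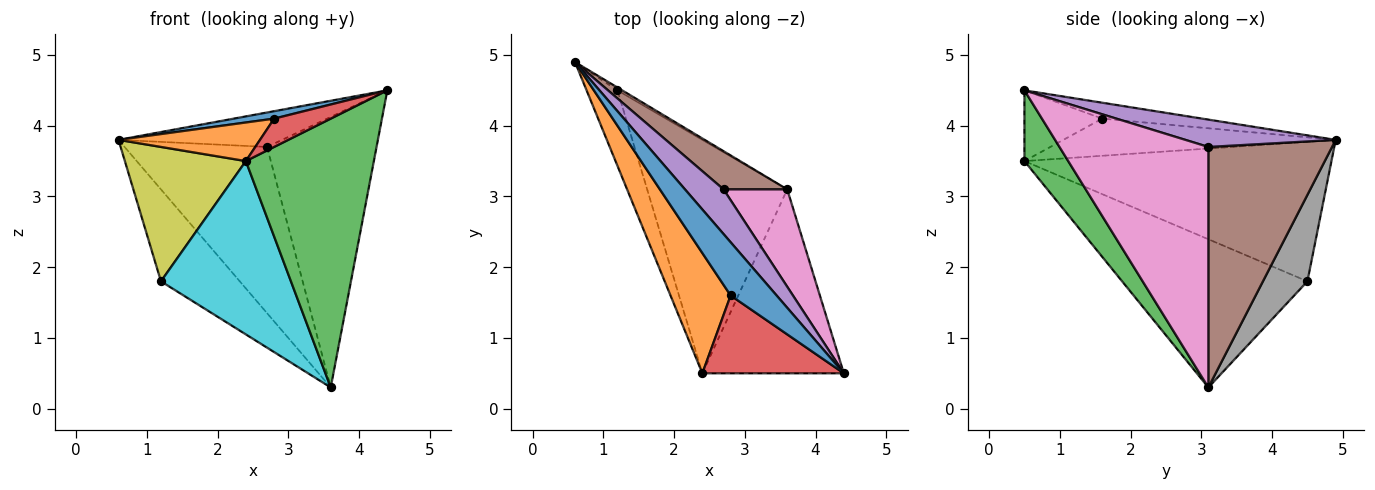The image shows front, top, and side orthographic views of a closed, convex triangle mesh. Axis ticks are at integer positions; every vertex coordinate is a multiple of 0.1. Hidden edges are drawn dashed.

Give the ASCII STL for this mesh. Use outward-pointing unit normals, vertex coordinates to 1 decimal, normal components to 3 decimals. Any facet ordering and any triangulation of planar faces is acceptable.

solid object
 facet normal -0.324 -0.131 0.937
  outer loop
   vertex 2.8 1.6 4.1
   vertex 4.4 0.5 4.5
   vertex 0.6 4.9 3.8
  endloop
 endfacet
 facet normal -0.507 -0.263 0.821
  outer loop
   vertex 2.4 0.5 3.5
   vertex 2.8 1.6 4.1
   vertex 0.6 4.9 3.8
  endloop
 endfacet
 facet normal 0.272 -0.794 -0.543
  outer loop
   vertex 2.4 0.5 3.5
   vertex 3.6 3.1 0.3
   vertex 4.4 0.5 4.5
  endloop
 endfacet
 facet normal -0.425 -0.309 0.851
  outer loop
   vertex 2.4 0.5 3.5
   vertex 4.4 0.5 4.5
   vertex 2.8 1.6 4.1
  endloop
 endfacet
 facet normal 0.489 0.532 0.691
  outer loop
   vertex 2.7 3.1 3.7
   vertex 0.6 4.9 3.8
   vertex 4.4 0.5 4.5
  endloop
 endfacet
 facet normal 0.646 0.744 0.171
  outer loop
   vertex 2.7 3.1 3.7
   vertex 3.6 3.1 0.3
   vertex 0.6 4.9 3.8
  endloop
 endfacet
 facet normal 0.788 0.579 0.209
  outer loop
   vertex 2.7 3.1 3.7
   vertex 4.4 0.5 4.5
   vertex 3.6 3.1 0.3
  endloop
 endfacet
 facet normal 0.491 0.871 -0.027
  outer loop
   vertex 1.2 4.5 1.8
   vertex 0.6 4.9 3.8
   vertex 3.6 3.1 0.3
  endloop
 endfacet
 facet normal -0.911 -0.359 -0.202
  outer loop
   vertex 1.2 4.5 1.8
   vertex 2.4 0.5 3.5
   vertex 0.6 4.9 3.8
  endloop
 endfacet
 facet normal -0.647 -0.454 -0.612
  outer loop
   vertex 1.2 4.5 1.8
   vertex 3.6 3.1 0.3
   vertex 2.4 0.5 3.5
  endloop
 endfacet
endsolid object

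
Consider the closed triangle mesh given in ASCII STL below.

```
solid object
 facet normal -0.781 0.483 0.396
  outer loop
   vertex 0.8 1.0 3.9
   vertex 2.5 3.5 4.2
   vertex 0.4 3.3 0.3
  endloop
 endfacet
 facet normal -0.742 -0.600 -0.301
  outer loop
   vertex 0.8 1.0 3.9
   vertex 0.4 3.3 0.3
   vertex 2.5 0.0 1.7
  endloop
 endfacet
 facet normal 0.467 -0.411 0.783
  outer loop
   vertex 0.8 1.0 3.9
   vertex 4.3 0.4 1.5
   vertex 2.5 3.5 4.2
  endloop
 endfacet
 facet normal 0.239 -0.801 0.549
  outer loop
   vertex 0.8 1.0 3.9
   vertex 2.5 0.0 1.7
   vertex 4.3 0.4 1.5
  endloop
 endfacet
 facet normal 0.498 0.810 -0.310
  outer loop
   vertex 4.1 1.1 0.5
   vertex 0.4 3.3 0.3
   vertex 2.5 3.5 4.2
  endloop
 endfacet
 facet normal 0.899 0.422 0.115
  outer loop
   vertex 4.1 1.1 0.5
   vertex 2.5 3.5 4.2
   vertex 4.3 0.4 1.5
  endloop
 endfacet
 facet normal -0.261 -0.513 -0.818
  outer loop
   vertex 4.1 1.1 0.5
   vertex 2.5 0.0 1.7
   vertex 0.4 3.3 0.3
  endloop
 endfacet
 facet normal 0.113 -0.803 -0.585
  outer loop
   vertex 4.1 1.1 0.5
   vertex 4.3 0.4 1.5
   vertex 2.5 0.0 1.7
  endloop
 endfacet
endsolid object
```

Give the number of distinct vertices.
6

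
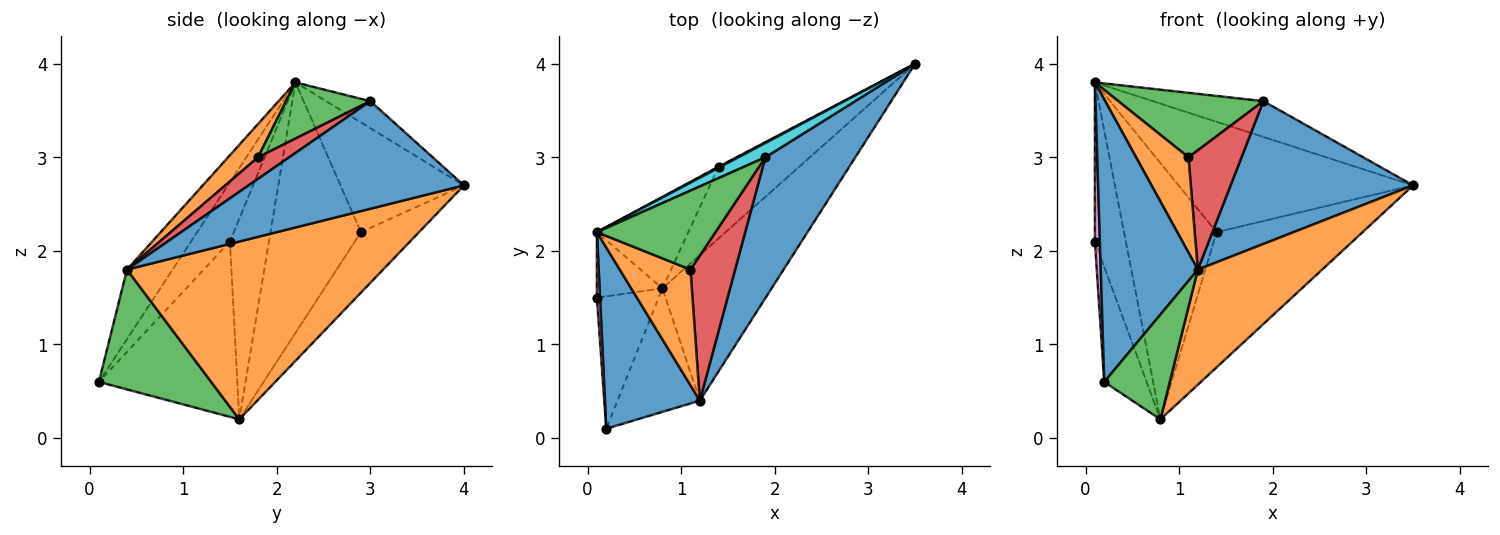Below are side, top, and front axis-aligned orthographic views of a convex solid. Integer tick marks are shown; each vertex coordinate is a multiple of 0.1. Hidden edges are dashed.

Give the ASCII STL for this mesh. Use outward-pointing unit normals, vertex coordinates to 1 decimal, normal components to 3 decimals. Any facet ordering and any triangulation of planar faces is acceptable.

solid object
 facet normal -0.368 -0.783 0.502
  outer loop
   vertex 1.2 0.4 1.8
   vertex 0.1 2.2 3.8
   vertex 0.2 0.1 0.6
  endloop
 endfacet
 facet normal 0.787 -0.382 -0.484
  outer loop
   vertex 1.2 0.4 1.8
   vertex 0.8 1.6 0.2
   vertex 3.5 4.0 2.7
  endloop
 endfacet
 facet normal 0.743 -0.433 -0.511
  outer loop
   vertex 1.2 0.4 1.8
   vertex 0.2 0.1 0.6
   vertex 0.8 1.6 0.2
  endloop
 endfacet
 facet normal -0.466 0.885 0.009
  outer loop
   vertex 1.4 2.9 2.2
   vertex 0.1 2.2 3.8
   vertex 3.5 4.0 2.7
  endloop
 endfacet
 facet normal -0.677 0.693 -0.247
  outer loop
   vertex 1.4 2.9 2.2
   vertex 0.8 1.6 0.2
   vertex 0.1 2.2 3.8
  endloop
 endfacet
 facet normal -0.331 0.833 -0.442
  outer loop
   vertex 1.4 2.9 2.2
   vertex 3.5 4.0 2.7
   vertex 0.8 1.6 0.2
  endloop
 endfacet
 facet normal -0.991 -0.127 0.052
  outer loop
   vertex 0.1 1.5 2.1
   vertex 0.2 0.1 0.6
   vertex 0.1 2.2 3.8
  endloop
 endfacet
 facet normal -0.759 0.602 -0.248
  outer loop
   vertex 0.1 1.5 2.1
   vertex 0.1 2.2 3.8
   vertex 0.8 1.6 0.2
  endloop
 endfacet
 facet normal -0.906 0.277 -0.319
  outer loop
   vertex 0.1 1.5 2.1
   vertex 0.8 1.6 0.2
   vertex 0.2 0.1 0.6
  endloop
 endfacet
 facet normal -0.348 0.870 0.348
  outer loop
   vertex 1.9 3.0 3.6
   vertex 3.5 4.0 2.7
   vertex 0.1 2.2 3.8
  endloop
 endfacet
 facet normal 0.643 -0.545 0.538
  outer loop
   vertex 1.9 3.0 3.6
   vertex 1.2 0.4 1.8
   vertex 3.5 4.0 2.7
  endloop
 endfacet
 facet normal 0.341 -0.598 0.726
  outer loop
   vertex 1.1 1.8 3.0
   vertex 0.1 2.2 3.8
   vertex 1.2 0.4 1.8
  endloop
 endfacet
 facet normal 0.345 -0.593 0.727
  outer loop
   vertex 1.1 1.8 3.0
   vertex 1.9 3.0 3.6
   vertex 0.1 2.2 3.8
  endloop
 endfacet
 facet normal 0.350 -0.595 0.723
  outer loop
   vertex 1.1 1.8 3.0
   vertex 1.2 0.4 1.8
   vertex 1.9 3.0 3.6
  endloop
 endfacet
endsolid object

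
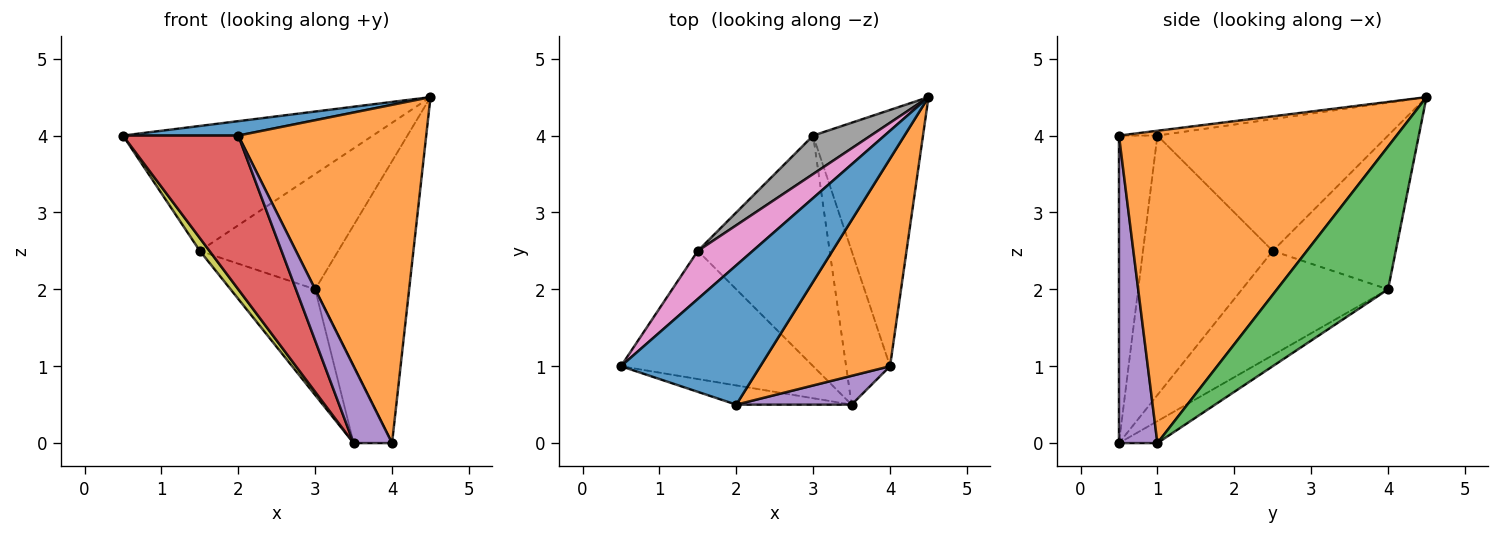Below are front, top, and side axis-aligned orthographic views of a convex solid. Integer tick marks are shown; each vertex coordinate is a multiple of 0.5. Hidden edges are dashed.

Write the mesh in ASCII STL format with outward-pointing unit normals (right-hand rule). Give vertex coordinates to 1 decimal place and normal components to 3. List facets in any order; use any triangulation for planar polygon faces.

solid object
 facet normal -0.034 -0.103 0.994
  outer loop
   vertex 2.0 0.5 4.0
   vertex 4.5 4.5 4.5
   vertex 0.5 1.0 4.0
  endloop
 endfacet
 facet normal 0.783 -0.530 0.325
  outer loop
   vertex 2.0 0.5 4.0
   vertex 4.0 1.0 0.0
   vertex 4.5 4.5 4.5
  endloop
 endfacet
 facet normal 0.658 0.557 -0.506
  outer loop
   vertex 3.0 4.0 2.0
   vertex 4.5 4.5 4.5
   vertex 4.0 1.0 0.0
  endloop
 endfacet
 facet normal -0.314 -0.942 -0.118
  outer loop
   vertex 3.5 0.5 0.0
   vertex 2.0 0.5 4.0
   vertex 0.5 1.0 4.0
  endloop
 endfacet
 facet normal 0.683 -0.683 0.256
  outer loop
   vertex 3.5 0.5 0.0
   vertex 4.0 1.0 0.0
   vertex 2.0 0.5 4.0
  endloop
 endfacet
 facet normal -0.408 0.408 -0.816
  outer loop
   vertex 3.5 0.5 0.0
   vertex 3.0 4.0 2.0
   vertex 4.0 1.0 0.0
  endloop
 endfacet
 facet normal -0.653 0.707 0.272
  outer loop
   vertex 1.5 2.5 2.5
   vertex 0.5 1.0 4.0
   vertex 4.5 4.5 4.5
  endloop
 endfacet
 facet normal -0.645 0.725 0.242
  outer loop
   vertex 1.5 2.5 2.5
   vertex 4.5 4.5 4.5
   vertex 3.0 4.0 2.0
  endloop
 endfacet
 facet normal -0.802 -0.059 -0.594
  outer loop
   vertex 1.5 2.5 2.5
   vertex 3.5 0.5 0.0
   vertex 0.5 1.0 4.0
  endloop
 endfacet
 facet normal -0.584 0.338 -0.738
  outer loop
   vertex 1.5 2.5 2.5
   vertex 3.0 4.0 2.0
   vertex 3.5 0.5 0.0
  endloop
 endfacet
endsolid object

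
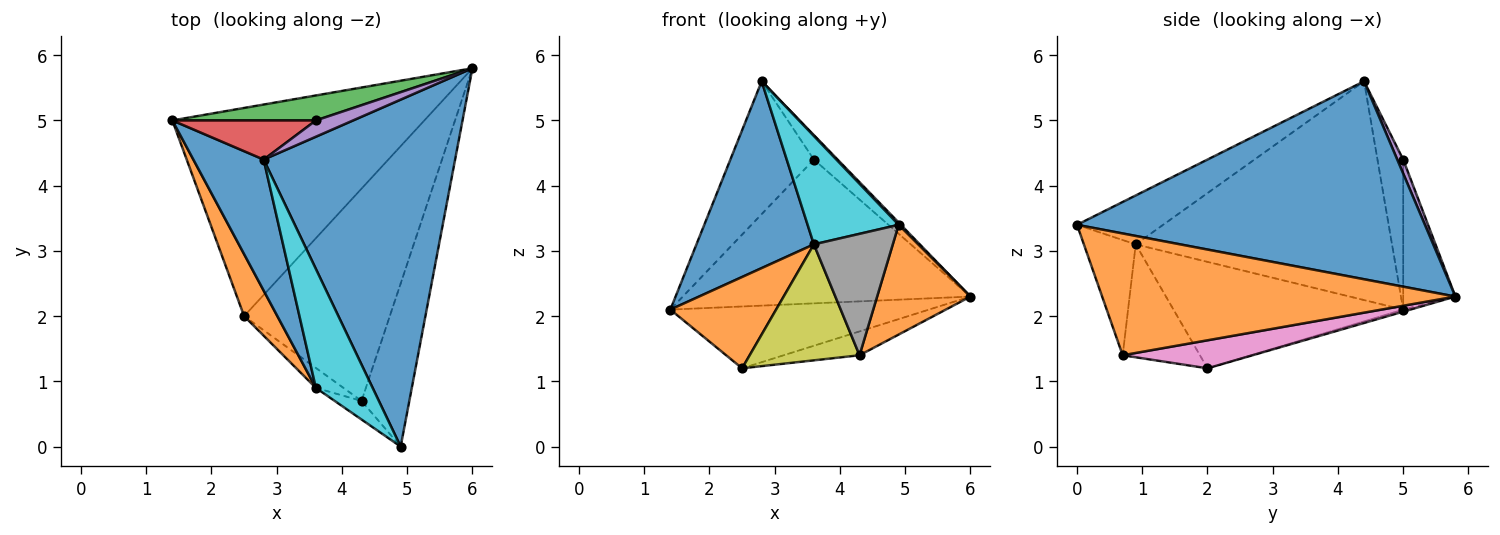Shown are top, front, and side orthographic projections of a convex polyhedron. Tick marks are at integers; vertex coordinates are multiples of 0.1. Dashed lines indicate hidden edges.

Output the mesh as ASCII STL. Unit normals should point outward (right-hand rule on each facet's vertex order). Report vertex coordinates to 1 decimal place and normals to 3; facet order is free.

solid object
 facet normal 0.719 -0.004 0.695
  outer loop
   vertex 2.8 4.4 5.6
   vertex 4.9 0.0 3.4
   vertex 6.0 5.8 2.3
  endloop
 endfacet
 facet normal 0.904 -0.239 -0.355
  outer loop
   vertex 4.3 0.7 1.4
   vertex 6.0 5.8 2.3
   vertex 4.9 0.0 3.4
  endloop
 endfacet
 facet normal -0.176 0.970 0.168
  outer loop
   vertex 3.6 5.0 4.4
   vertex 6.0 5.8 2.3
   vertex 1.4 5.0 2.1
  endloop
 endfacet
 facet normal -0.283 0.920 0.271
  outer loop
   vertex 3.6 5.0 4.4
   vertex 1.4 5.0 2.1
   vertex 2.8 4.4 5.6
  endloop
 endfacet
 facet normal 0.204 0.815 0.543
  outer loop
   vertex 3.6 5.0 4.4
   vertex 2.8 4.4 5.6
   vertex 6.0 5.8 2.3
  endloop
 endfacet
 facet normal -0.008 0.285 -0.959
  outer loop
   vertex 2.5 2.0 1.2
   vertex 1.4 5.0 2.1
   vertex 6.0 5.8 2.3
  endloop
 endfacet
 facet normal 0.188 0.110 -0.976
  outer loop
   vertex 2.5 2.0 1.2
   vertex 6.0 5.8 2.3
   vertex 4.3 0.7 1.4
  endloop
 endfacet
 facet normal -0.545 -0.829 -0.127
  outer loop
   vertex 3.6 0.9 3.1
   vertex 4.3 0.7 1.4
   vertex 4.9 0.0 3.4
  endloop
 endfacet
 facet normal -0.570 -0.810 -0.139
  outer loop
   vertex 3.6 0.9 3.1
   vertex 2.5 2.0 1.2
   vertex 4.3 0.7 1.4
  endloop
 endfacet
 facet normal -0.537 -0.568 0.623
  outer loop
   vertex 3.6 0.9 3.1
   vertex 4.9 0.0 3.4
   vertex 2.8 4.4 5.6
  endloop
 endfacet
 facet normal -0.873 -0.400 0.281
  outer loop
   vertex 3.6 0.9 3.1
   vertex 2.8 4.4 5.6
   vertex 1.4 5.0 2.1
  endloop
 endfacet
 facet normal -0.874 -0.402 0.273
  outer loop
   vertex 3.6 0.9 3.1
   vertex 1.4 5.0 2.1
   vertex 2.5 2.0 1.2
  endloop
 endfacet
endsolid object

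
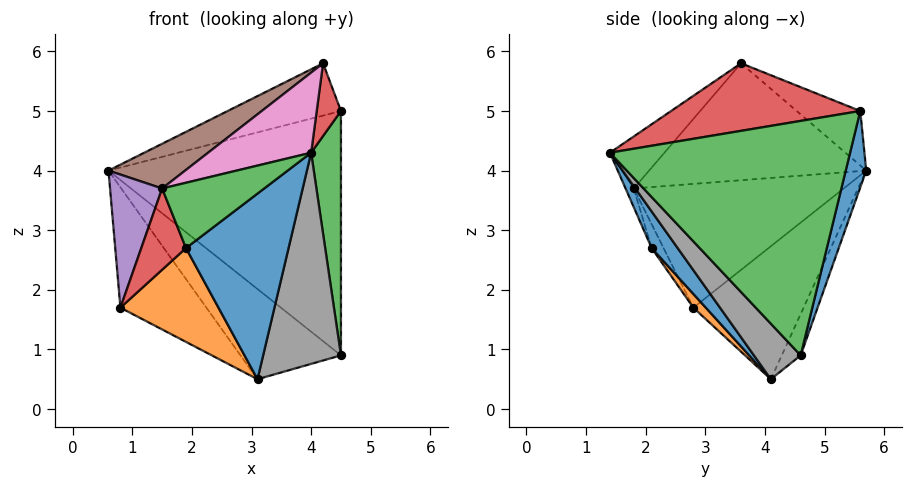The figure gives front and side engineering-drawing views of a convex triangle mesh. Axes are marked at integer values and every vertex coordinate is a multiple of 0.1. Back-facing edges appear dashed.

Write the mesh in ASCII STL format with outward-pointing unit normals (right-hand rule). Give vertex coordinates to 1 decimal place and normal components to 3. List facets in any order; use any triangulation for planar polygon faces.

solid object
 facet normal 0.085 0.968 -0.236
  outer loop
   vertex 4.5 5.6 5.0
   vertex 4.5 4.6 0.9
   vertex 0.6 5.7 4.0
  endloop
 endfacet
 facet normal -0.219 0.391 0.894
  outer loop
   vertex 4.5 5.6 5.0
   vertex 0.6 5.7 4.0
   vertex 4.2 3.6 5.8
  endloop
 endfacet
 facet normal 0.992 -0.123 0.030
  outer loop
   vertex 4.5 5.6 5.0
   vertex 4.0 1.4 4.3
   vertex 4.5 4.6 0.9
  endloop
 endfacet
 facet normal 0.990 -0.127 0.054
  outer loop
   vertex 4.5 5.6 5.0
   vertex 4.2 3.6 5.8
   vertex 4.0 1.4 4.3
  endloop
 endfacet
 facet normal -0.948 -0.235 0.214
  outer loop
   vertex 1.5 1.8 3.7
   vertex 0.6 5.7 4.0
   vertex 0.8 2.8 1.7
  endloop
 endfacet
 facet normal -0.524 -0.185 0.832
  outer loop
   vertex 1.5 1.8 3.7
   vertex 4.2 3.6 5.8
   vertex 0.6 5.7 4.0
  endloop
 endfacet
 facet normal -0.277 -0.524 0.805
  outer loop
   vertex 1.5 1.8 3.7
   vertex 4.0 1.4 4.3
   vertex 4.2 3.6 5.8
  endloop
 endfacet
 facet normal 0.416 -0.692 -0.590
  outer loop
   vertex 3.1 4.1 0.5
   vertex 4.5 4.6 0.9
   vertex 4.0 1.4 4.3
  endloop
 endfacet
 facet normal -0.160 0.850 -0.503
  outer loop
   vertex 3.1 4.1 0.5
   vertex 0.6 5.7 4.0
   vertex 4.5 4.6 0.9
  endloop
 endfacet
 facet normal -0.602 0.470 -0.645
  outer loop
   vertex 3.1 4.1 0.5
   vertex 0.8 2.8 1.7
   vertex 0.6 5.7 4.0
  endloop
 endfacet
 facet normal 0.197 -0.777 -0.598
  outer loop
   vertex 1.9 2.1 2.7
   vertex 3.1 4.1 0.5
   vertex 4.0 1.4 4.3
  endloop
 endfacet
 facet normal 0.097 -0.762 -0.640
  outer loop
   vertex 1.9 2.1 2.7
   vertex 0.8 2.8 1.7
   vertex 3.1 4.1 0.5
  endloop
 endfacet
 facet normal -0.076 -0.946 -0.314
  outer loop
   vertex 1.9 2.1 2.7
   vertex 4.0 1.4 4.3
   vertex 1.5 1.8 3.7
  endloop
 endfacet
 facet normal -0.240 -0.899 -0.366
  outer loop
   vertex 1.9 2.1 2.7
   vertex 1.5 1.8 3.7
   vertex 0.8 2.8 1.7
  endloop
 endfacet
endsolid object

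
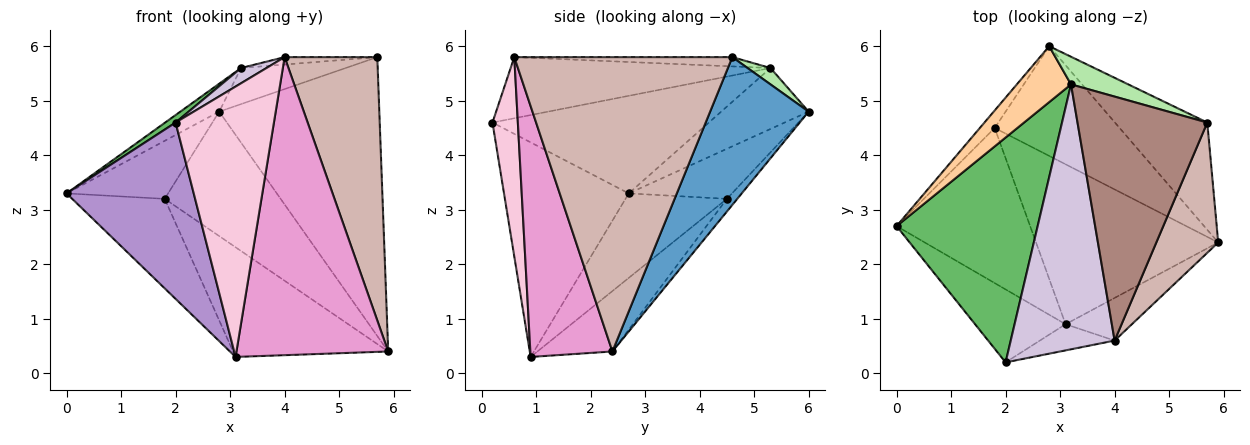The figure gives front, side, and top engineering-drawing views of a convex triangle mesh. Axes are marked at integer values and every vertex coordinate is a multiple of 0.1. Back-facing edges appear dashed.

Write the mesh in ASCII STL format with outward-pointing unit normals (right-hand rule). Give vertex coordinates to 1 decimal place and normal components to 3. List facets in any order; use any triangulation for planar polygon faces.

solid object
 facet normal 0.498 0.809 -0.311
  outer loop
   vertex 5.7 4.6 5.8
   vertex 5.9 2.4 0.4
   vertex 2.8 6.0 4.8
  endloop
 endfacet
 facet normal -0.697 0.686 -0.207
  outer loop
   vertex 1.8 4.5 3.2
   vertex 0.0 2.7 3.3
   vertex 2.8 6.0 4.8
  endloop
 endfacet
 facet normal -0.067 0.748 -0.660
  outer loop
   vertex 1.8 4.5 3.2
   vertex 2.8 6.0 4.8
   vertex 5.9 2.4 0.4
  endloop
 endfacet
 facet normal -0.709 0.315 0.630
  outer loop
   vertex 3.2 5.3 5.6
   vertex 2.8 6.0 4.8
   vertex 0.0 2.7 3.3
  endloop
 endfacet
 facet normal -0.569 -0.027 0.822
  outer loop
   vertex 3.2 5.3 5.6
   vertex 0.0 2.7 3.3
   vertex 2.0 0.2 4.6
  endloop
 endfacet
 facet normal 0.171 0.782 0.599
  outer loop
   vertex 3.2 5.3 5.6
   vertex 5.7 4.6 5.8
   vertex 2.8 6.0 4.8
  endloop
 endfacet
 facet normal -0.481 0.438 -0.760
  outer loop
   vertex 3.1 0.9 0.3
   vertex 0.0 2.7 3.3
   vertex 1.8 4.5 3.2
  endloop
 endfacet
 facet normal -0.264 0.546 -0.795
  outer loop
   vertex 3.1 0.9 0.3
   vertex 1.8 4.5 3.2
   vertex 5.9 2.4 0.4
  endloop
 endfacet
 facet normal -0.672 -0.685 -0.283
  outer loop
   vertex 3.1 0.9 0.3
   vertex 2.0 0.2 4.6
   vertex 0.0 2.7 3.3
  endloop
 endfacet
 facet normal -0.507 -0.050 0.861
  outer loop
   vertex 4.0 0.6 5.8
   vertex 3.2 5.3 5.6
   vertex 2.0 0.2 4.6
  endloop
 endfacet
 facet normal -0.071 0.030 0.997
  outer loop
   vertex 4.0 0.6 5.8
   vertex 5.7 4.6 5.8
   vertex 3.2 5.3 5.6
  endloop
 endfacet
 facet normal 0.904 -0.384 0.190
  outer loop
   vertex 4.0 0.6 5.8
   vertex 5.9 2.4 0.4
   vertex 5.7 4.6 5.8
  endloop
 endfacet
 facet normal 0.472 -0.873 -0.125
  outer loop
   vertex 4.0 0.6 5.8
   vertex 3.1 0.9 0.3
   vertex 5.9 2.4 0.4
  endloop
 endfacet
 facet normal 0.249 -0.964 -0.093
  outer loop
   vertex 4.0 0.6 5.8
   vertex 2.0 0.2 4.6
   vertex 3.1 0.9 0.3
  endloop
 endfacet
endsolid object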